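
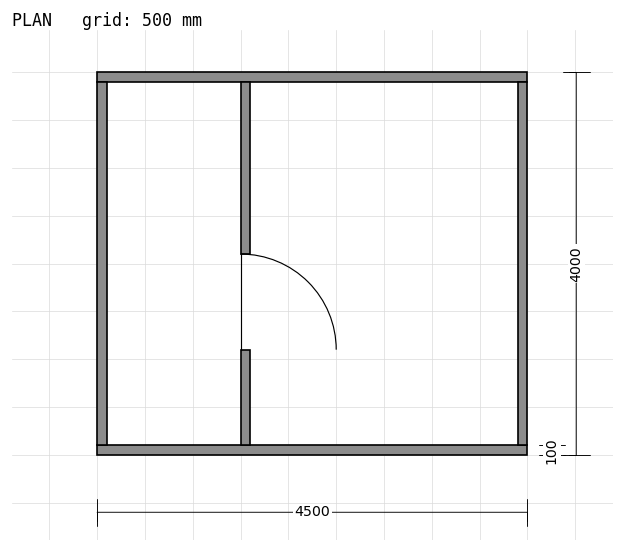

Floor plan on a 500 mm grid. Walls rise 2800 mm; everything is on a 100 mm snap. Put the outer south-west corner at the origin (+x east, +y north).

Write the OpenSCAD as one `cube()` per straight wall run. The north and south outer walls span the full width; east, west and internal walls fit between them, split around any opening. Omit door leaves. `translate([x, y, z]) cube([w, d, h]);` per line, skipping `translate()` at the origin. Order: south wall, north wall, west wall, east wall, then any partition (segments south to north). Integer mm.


cube([4500, 100, 2800]);
translate([0, 3900, 0]) cube([4500, 100, 2800]);
translate([0, 100, 0]) cube([100, 3800, 2800]);
translate([4400, 100, 0]) cube([100, 3800, 2800]);
translate([1500, 100, 0]) cube([100, 1000, 2800]);
translate([1500, 2100, 0]) cube([100, 1800, 2800]);


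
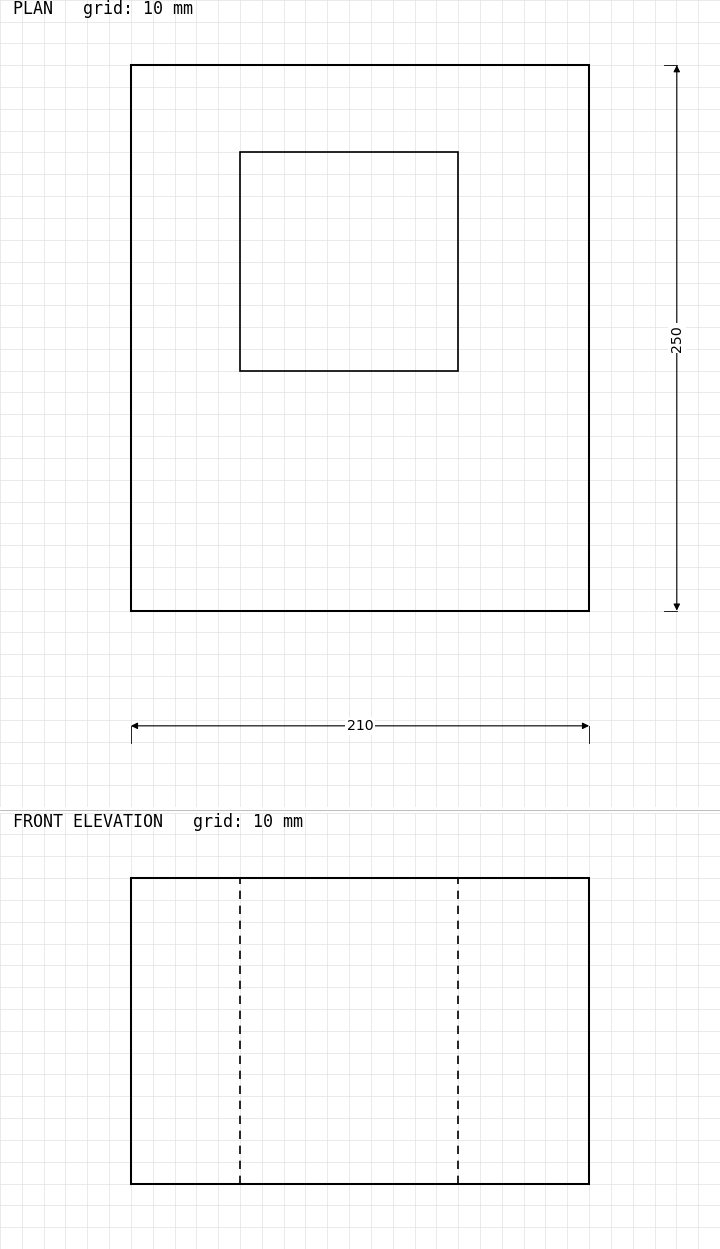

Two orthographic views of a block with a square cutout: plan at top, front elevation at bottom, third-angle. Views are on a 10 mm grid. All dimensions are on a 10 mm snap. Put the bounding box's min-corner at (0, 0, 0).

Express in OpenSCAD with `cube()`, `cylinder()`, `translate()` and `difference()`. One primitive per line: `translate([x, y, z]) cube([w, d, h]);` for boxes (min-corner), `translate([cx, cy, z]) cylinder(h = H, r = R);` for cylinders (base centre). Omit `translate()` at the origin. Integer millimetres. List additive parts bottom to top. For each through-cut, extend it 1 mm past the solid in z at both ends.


difference() {
  cube([210, 250, 140]);
  translate([50, 110, -1]) cube([100, 100, 142]);
}


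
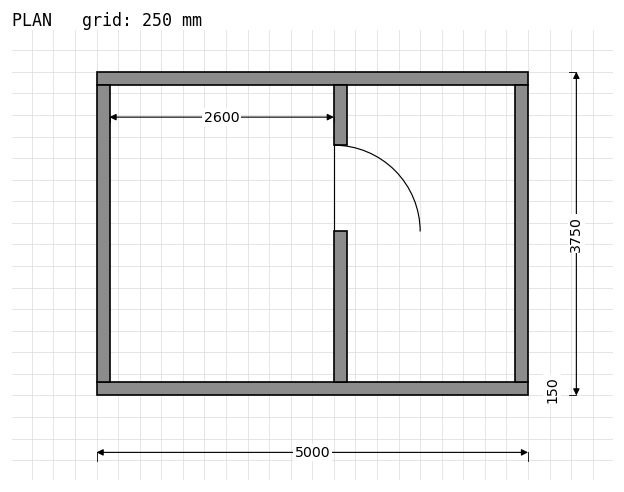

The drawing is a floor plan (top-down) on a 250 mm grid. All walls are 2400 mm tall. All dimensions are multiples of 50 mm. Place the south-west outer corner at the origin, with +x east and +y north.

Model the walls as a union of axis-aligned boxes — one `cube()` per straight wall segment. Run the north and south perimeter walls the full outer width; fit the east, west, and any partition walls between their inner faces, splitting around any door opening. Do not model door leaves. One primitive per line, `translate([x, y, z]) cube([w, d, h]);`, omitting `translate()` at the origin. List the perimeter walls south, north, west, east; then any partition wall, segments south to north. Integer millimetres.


cube([5000, 150, 2400]);
translate([0, 3600, 0]) cube([5000, 150, 2400]);
translate([0, 150, 0]) cube([150, 3450, 2400]);
translate([4850, 150, 0]) cube([150, 3450, 2400]);
translate([2750, 150, 0]) cube([150, 1750, 2400]);
translate([2750, 2900, 0]) cube([150, 700, 2400]);


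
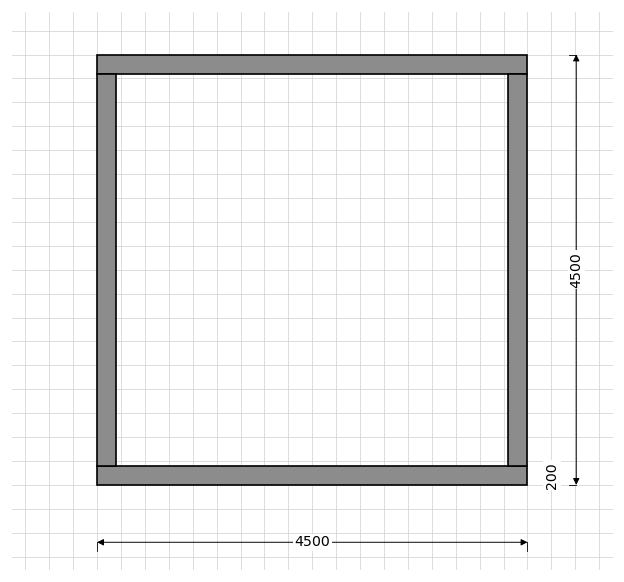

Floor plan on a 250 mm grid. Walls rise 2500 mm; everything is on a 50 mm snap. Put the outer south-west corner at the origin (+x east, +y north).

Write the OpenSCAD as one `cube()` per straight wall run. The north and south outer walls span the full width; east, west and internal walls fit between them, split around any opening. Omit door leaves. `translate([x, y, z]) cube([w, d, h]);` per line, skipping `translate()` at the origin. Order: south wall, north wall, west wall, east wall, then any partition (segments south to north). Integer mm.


cube([4500, 200, 2500]);
translate([0, 4300, 0]) cube([4500, 200, 2500]);
translate([0, 200, 0]) cube([200, 4100, 2500]);
translate([4300, 200, 0]) cube([200, 4100, 2500]);


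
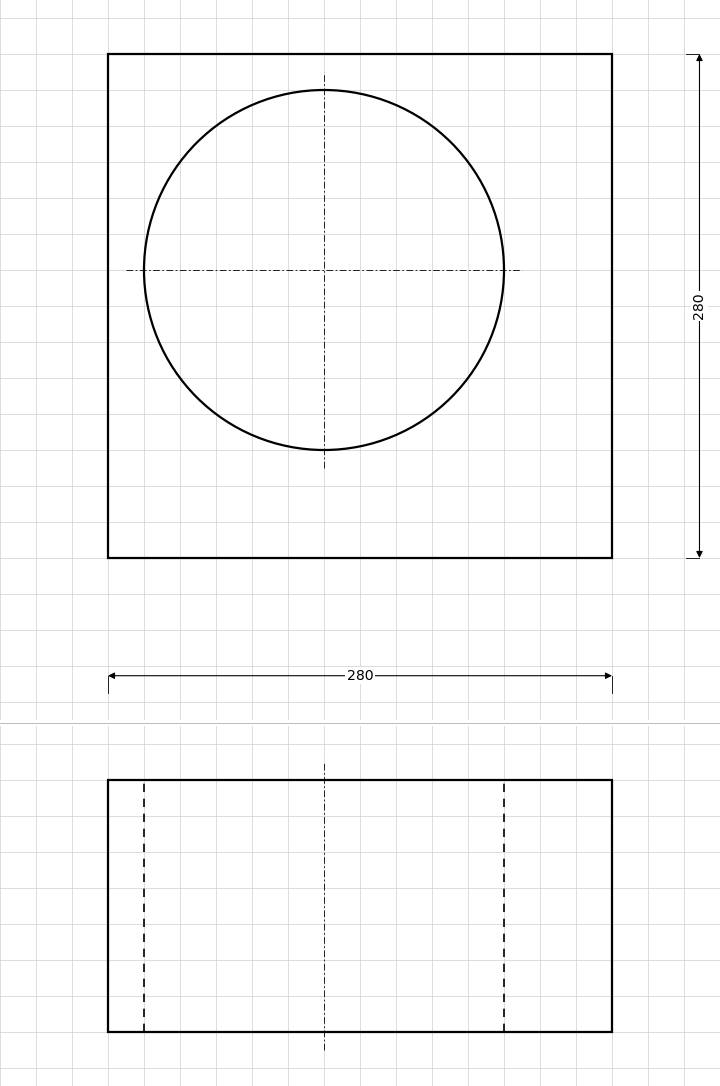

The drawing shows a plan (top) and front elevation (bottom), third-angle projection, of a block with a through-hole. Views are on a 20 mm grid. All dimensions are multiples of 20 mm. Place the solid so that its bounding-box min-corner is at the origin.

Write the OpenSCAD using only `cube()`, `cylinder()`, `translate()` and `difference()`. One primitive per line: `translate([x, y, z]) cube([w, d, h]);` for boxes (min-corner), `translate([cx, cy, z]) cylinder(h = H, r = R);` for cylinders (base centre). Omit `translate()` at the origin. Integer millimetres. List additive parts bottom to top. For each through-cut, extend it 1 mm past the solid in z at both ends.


difference() {
  cube([280, 280, 140]);
  translate([120, 160, -1]) cylinder(h = 142, r = 100);
}


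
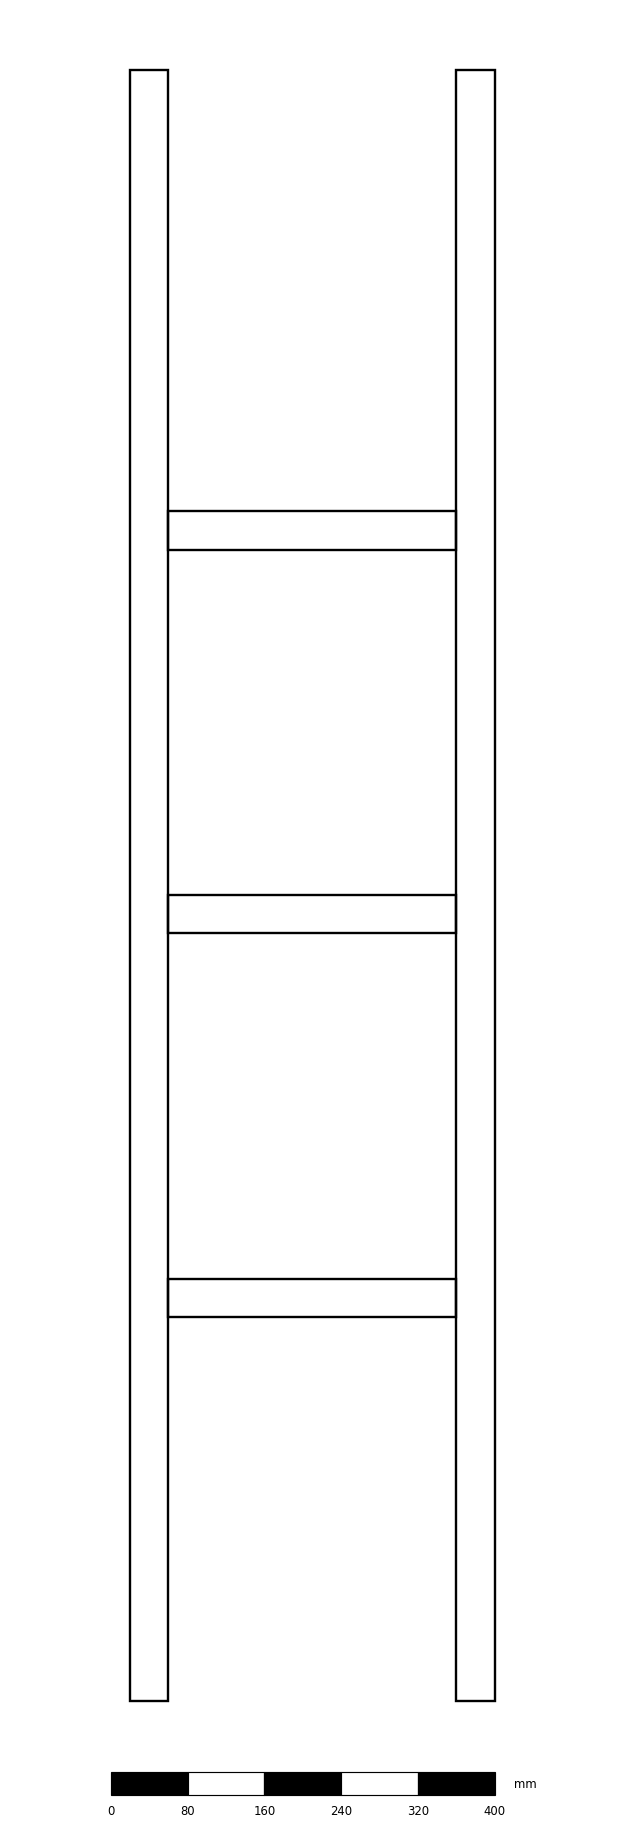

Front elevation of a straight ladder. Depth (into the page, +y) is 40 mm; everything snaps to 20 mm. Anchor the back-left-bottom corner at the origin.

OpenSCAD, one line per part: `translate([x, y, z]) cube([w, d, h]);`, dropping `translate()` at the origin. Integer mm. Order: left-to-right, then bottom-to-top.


cube([40, 40, 1700]);
translate([40, 0, 400]) cube([300, 40, 40]);
translate([40, 0, 800]) cube([300, 40, 40]);
translate([40, 0, 1200]) cube([300, 40, 40]);
translate([340, 0, 0]) cube([40, 40, 1700]);


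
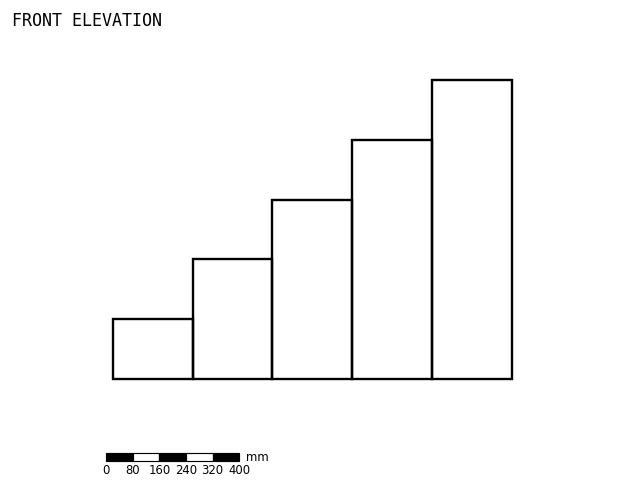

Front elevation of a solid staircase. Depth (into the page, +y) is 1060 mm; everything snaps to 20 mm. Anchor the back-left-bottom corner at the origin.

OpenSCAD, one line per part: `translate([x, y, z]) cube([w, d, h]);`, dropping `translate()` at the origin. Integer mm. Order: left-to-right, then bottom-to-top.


cube([240, 1060, 180]);
translate([240, 0, 0]) cube([240, 1060, 360]);
translate([480, 0, 0]) cube([240, 1060, 540]);
translate([720, 0, 0]) cube([240, 1060, 720]);
translate([960, 0, 0]) cube([240, 1060, 900]);


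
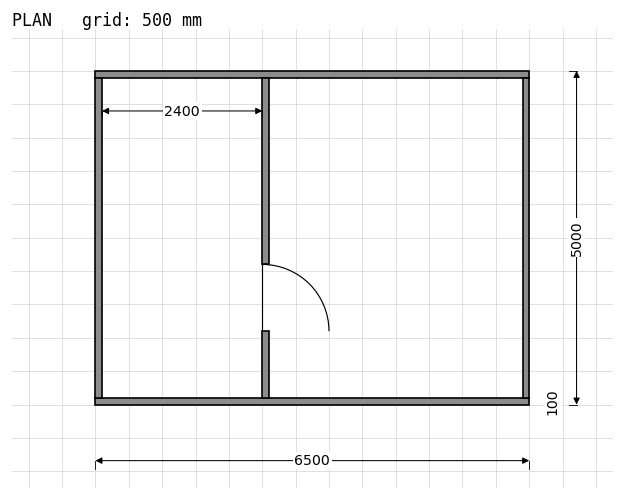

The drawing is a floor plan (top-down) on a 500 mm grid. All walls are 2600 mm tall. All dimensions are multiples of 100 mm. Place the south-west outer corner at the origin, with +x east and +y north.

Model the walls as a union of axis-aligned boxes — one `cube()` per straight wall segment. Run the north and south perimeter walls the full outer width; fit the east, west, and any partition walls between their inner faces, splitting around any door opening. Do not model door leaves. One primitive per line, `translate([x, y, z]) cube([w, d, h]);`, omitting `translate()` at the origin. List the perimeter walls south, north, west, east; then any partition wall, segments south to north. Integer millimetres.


cube([6500, 100, 2600]);
translate([0, 4900, 0]) cube([6500, 100, 2600]);
translate([0, 100, 0]) cube([100, 4800, 2600]);
translate([6400, 100, 0]) cube([100, 4800, 2600]);
translate([2500, 100, 0]) cube([100, 1000, 2600]);
translate([2500, 2100, 0]) cube([100, 2800, 2600]);


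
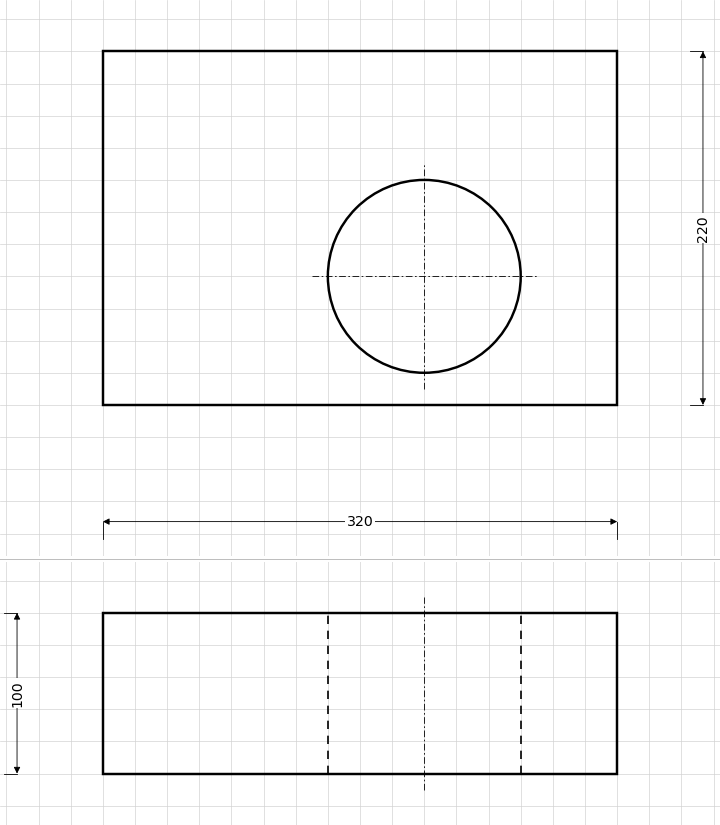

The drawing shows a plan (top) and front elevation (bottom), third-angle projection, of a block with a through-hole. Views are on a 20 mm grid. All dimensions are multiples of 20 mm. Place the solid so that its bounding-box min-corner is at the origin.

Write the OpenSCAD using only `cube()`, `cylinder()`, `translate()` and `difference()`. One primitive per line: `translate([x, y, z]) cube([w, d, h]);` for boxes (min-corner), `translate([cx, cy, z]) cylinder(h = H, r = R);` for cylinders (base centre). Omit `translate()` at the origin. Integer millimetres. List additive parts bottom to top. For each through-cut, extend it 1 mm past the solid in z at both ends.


difference() {
  cube([320, 220, 100]);
  translate([200, 80, -1]) cylinder(h = 102, r = 60);
}


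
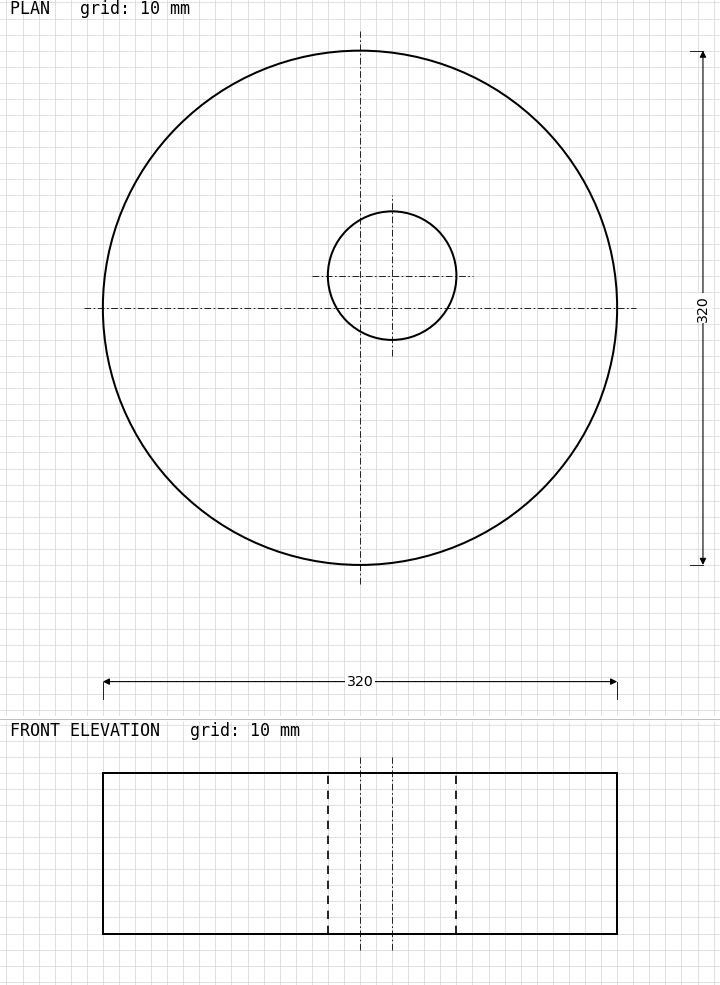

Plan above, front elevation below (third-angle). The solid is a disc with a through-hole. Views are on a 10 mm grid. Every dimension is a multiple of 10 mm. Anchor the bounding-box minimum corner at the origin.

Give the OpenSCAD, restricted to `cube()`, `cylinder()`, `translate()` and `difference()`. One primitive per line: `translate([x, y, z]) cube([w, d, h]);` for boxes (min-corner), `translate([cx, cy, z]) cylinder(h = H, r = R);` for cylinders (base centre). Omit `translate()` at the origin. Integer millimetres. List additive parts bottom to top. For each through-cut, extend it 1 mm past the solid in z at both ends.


difference() {
  translate([160, 160, 0]) cylinder(h = 100, r = 160);
  translate([180, 180, -1]) cylinder(h = 102, r = 40);
}


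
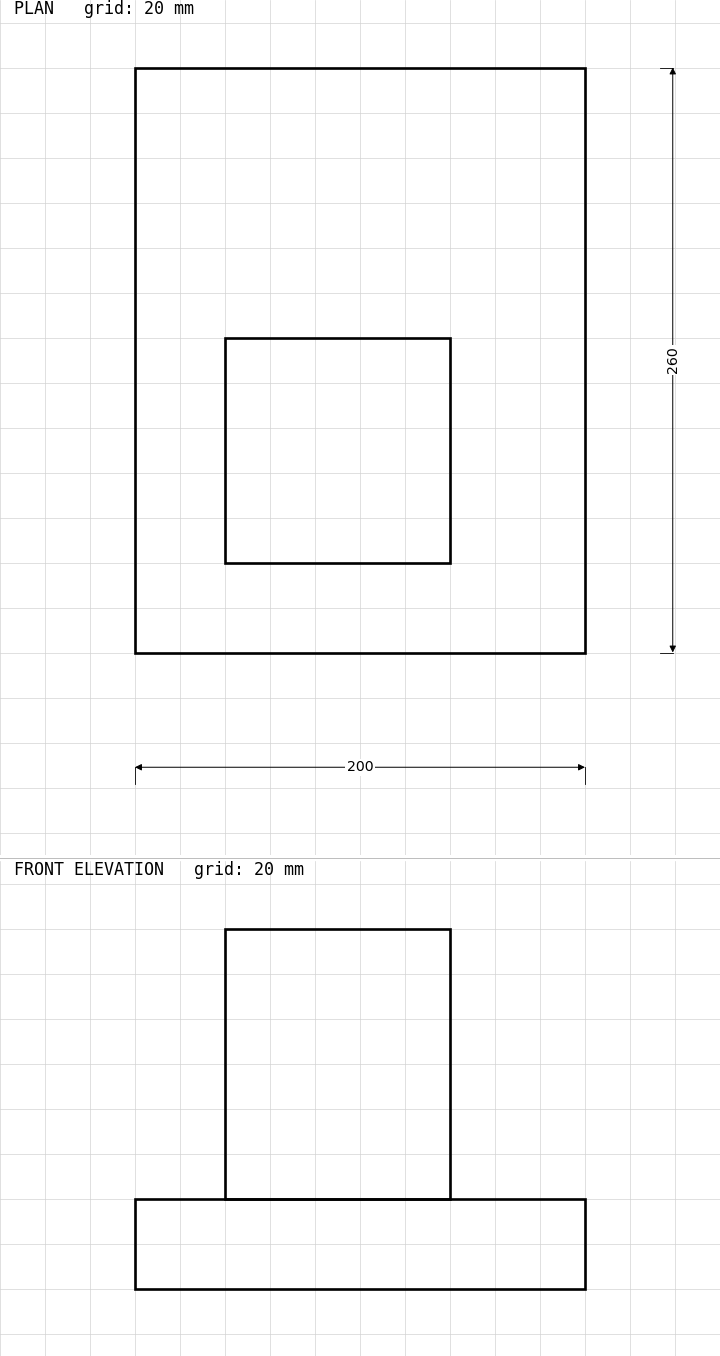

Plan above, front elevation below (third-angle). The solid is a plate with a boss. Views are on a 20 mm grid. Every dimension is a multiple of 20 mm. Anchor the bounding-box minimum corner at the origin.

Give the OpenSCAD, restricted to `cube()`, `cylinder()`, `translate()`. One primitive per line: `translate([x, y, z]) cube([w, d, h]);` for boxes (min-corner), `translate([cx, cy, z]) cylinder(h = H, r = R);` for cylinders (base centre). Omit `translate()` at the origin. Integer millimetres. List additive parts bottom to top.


cube([200, 260, 40]);
translate([40, 40, 40]) cube([100, 100, 120]);


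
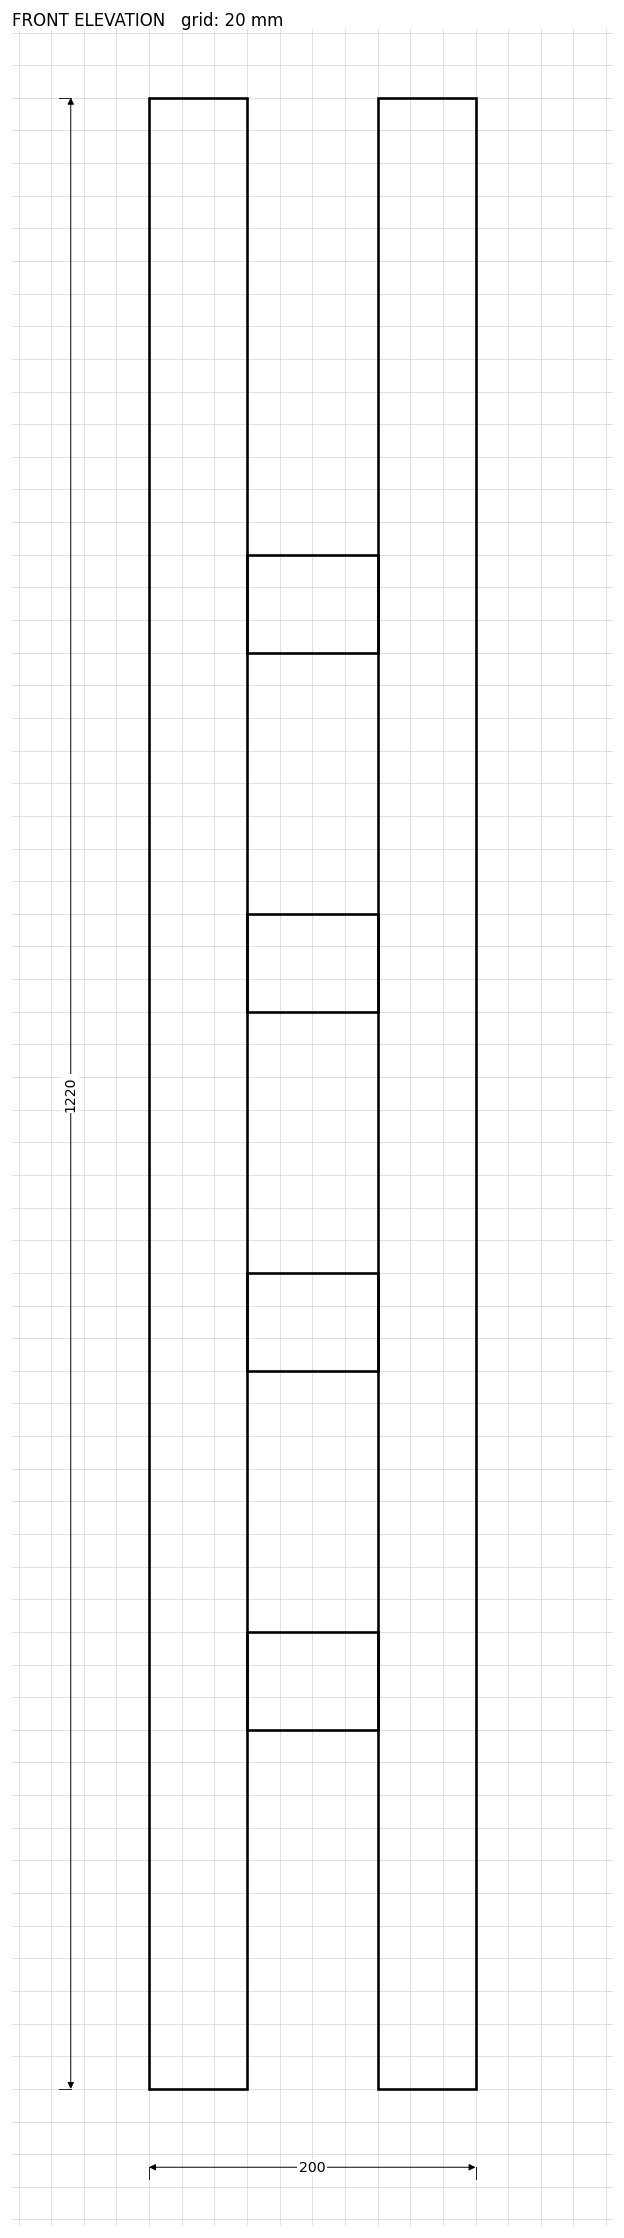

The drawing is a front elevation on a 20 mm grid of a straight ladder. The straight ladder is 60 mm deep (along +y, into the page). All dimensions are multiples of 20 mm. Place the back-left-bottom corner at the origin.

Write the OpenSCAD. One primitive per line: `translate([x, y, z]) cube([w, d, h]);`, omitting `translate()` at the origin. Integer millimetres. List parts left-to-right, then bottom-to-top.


cube([60, 60, 1220]);
translate([60, 0, 220]) cube([80, 60, 60]);
translate([60, 0, 440]) cube([80, 60, 60]);
translate([60, 0, 660]) cube([80, 60, 60]);
translate([60, 0, 880]) cube([80, 60, 60]);
translate([140, 0, 0]) cube([60, 60, 1220]);


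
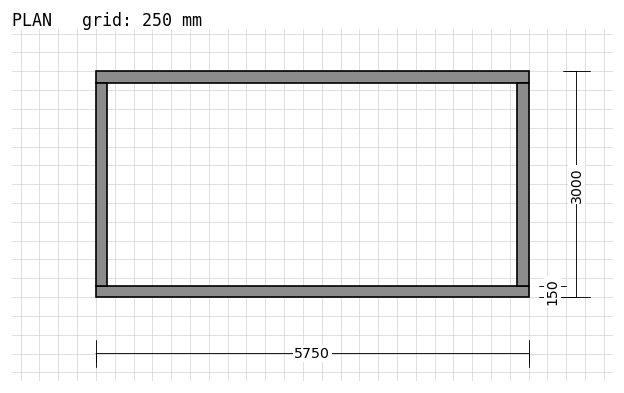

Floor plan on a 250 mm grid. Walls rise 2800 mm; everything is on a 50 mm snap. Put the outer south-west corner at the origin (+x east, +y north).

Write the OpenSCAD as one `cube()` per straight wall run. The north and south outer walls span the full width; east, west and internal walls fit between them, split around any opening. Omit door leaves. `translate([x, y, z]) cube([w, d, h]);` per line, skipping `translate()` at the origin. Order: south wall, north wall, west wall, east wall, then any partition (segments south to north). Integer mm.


cube([5750, 150, 2800]);
translate([0, 2850, 0]) cube([5750, 150, 2800]);
translate([0, 150, 0]) cube([150, 2700, 2800]);
translate([5600, 150, 0]) cube([150, 2700, 2800]);


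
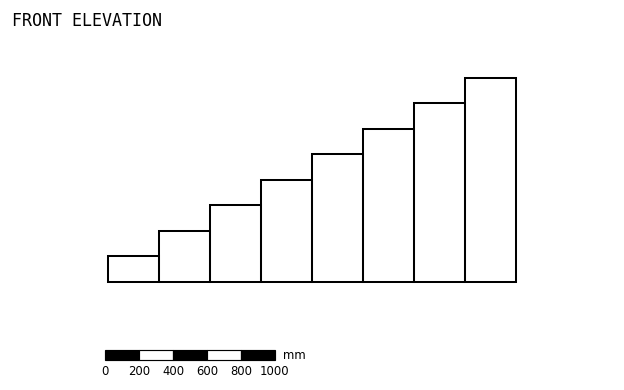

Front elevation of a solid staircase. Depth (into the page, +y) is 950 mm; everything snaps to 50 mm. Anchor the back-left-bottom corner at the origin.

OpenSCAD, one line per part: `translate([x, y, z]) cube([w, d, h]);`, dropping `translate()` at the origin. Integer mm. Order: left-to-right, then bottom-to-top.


cube([300, 950, 150]);
translate([300, 0, 0]) cube([300, 950, 300]);
translate([600, 0, 0]) cube([300, 950, 450]);
translate([900, 0, 0]) cube([300, 950, 600]);
translate([1200, 0, 0]) cube([300, 950, 750]);
translate([1500, 0, 0]) cube([300, 950, 900]);
translate([1800, 0, 0]) cube([300, 950, 1050]);
translate([2100, 0, 0]) cube([300, 950, 1200]);


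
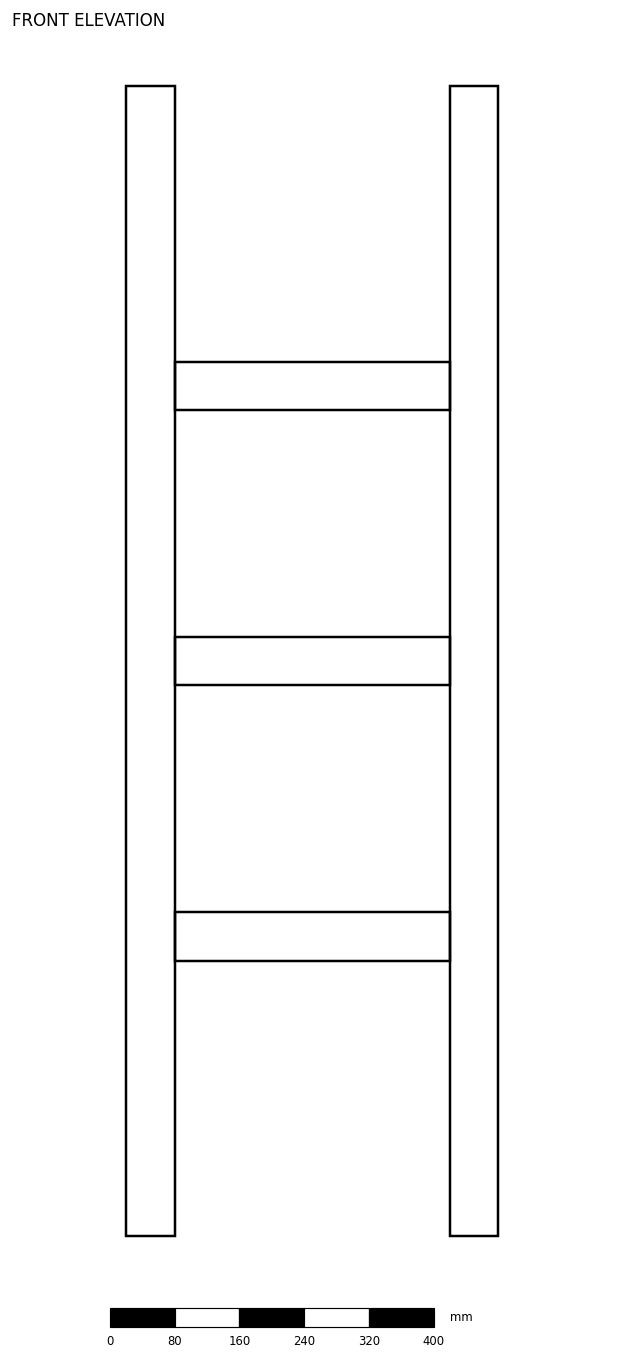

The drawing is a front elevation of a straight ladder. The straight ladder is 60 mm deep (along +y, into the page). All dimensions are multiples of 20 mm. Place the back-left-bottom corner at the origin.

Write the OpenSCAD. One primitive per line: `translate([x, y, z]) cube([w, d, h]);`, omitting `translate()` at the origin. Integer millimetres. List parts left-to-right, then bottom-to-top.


cube([60, 60, 1420]);
translate([60, 0, 340]) cube([340, 60, 60]);
translate([60, 0, 680]) cube([340, 60, 60]);
translate([60, 0, 1020]) cube([340, 60, 60]);
translate([400, 0, 0]) cube([60, 60, 1420]);


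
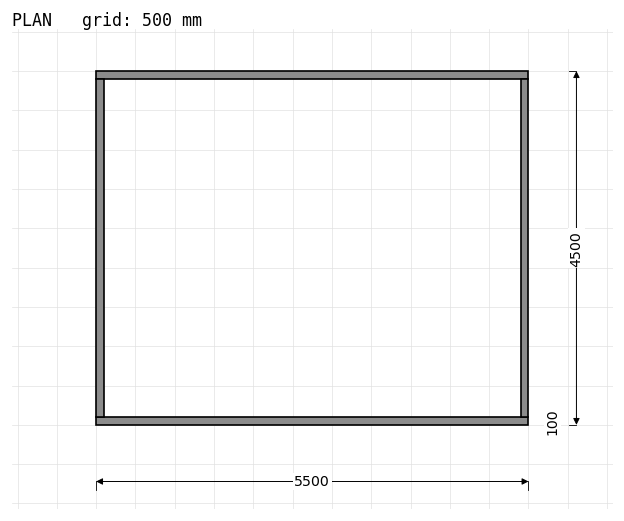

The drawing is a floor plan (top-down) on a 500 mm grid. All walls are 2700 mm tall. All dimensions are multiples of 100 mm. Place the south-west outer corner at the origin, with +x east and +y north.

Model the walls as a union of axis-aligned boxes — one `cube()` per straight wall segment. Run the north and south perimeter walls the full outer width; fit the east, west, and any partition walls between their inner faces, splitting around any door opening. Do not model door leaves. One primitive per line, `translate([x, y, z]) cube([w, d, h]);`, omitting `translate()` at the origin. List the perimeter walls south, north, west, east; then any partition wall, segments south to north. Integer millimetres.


cube([5500, 100, 2700]);
translate([0, 4400, 0]) cube([5500, 100, 2700]);
translate([0, 100, 0]) cube([100, 4300, 2700]);
translate([5400, 100, 0]) cube([100, 4300, 2700]);


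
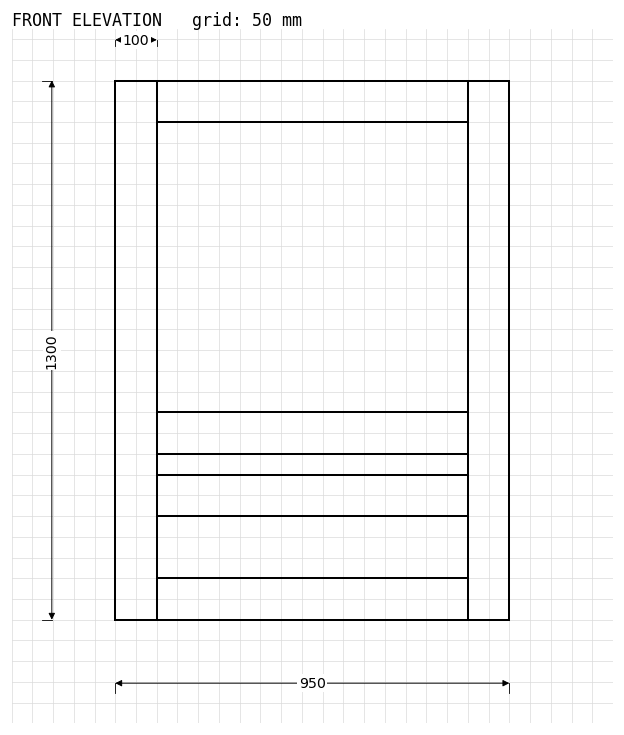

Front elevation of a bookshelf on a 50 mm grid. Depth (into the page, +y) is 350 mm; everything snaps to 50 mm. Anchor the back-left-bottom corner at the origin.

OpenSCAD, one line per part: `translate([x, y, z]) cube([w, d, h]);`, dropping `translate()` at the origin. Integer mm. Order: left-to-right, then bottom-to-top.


cube([100, 350, 1300]);
translate([100, 0, 0]) cube([750, 350, 100]);
translate([100, 0, 250]) cube([750, 350, 100]);
translate([100, 0, 400]) cube([750, 350, 100]);
translate([100, 0, 1200]) cube([750, 350, 100]);
translate([850, 0, 0]) cube([100, 350, 1300]);


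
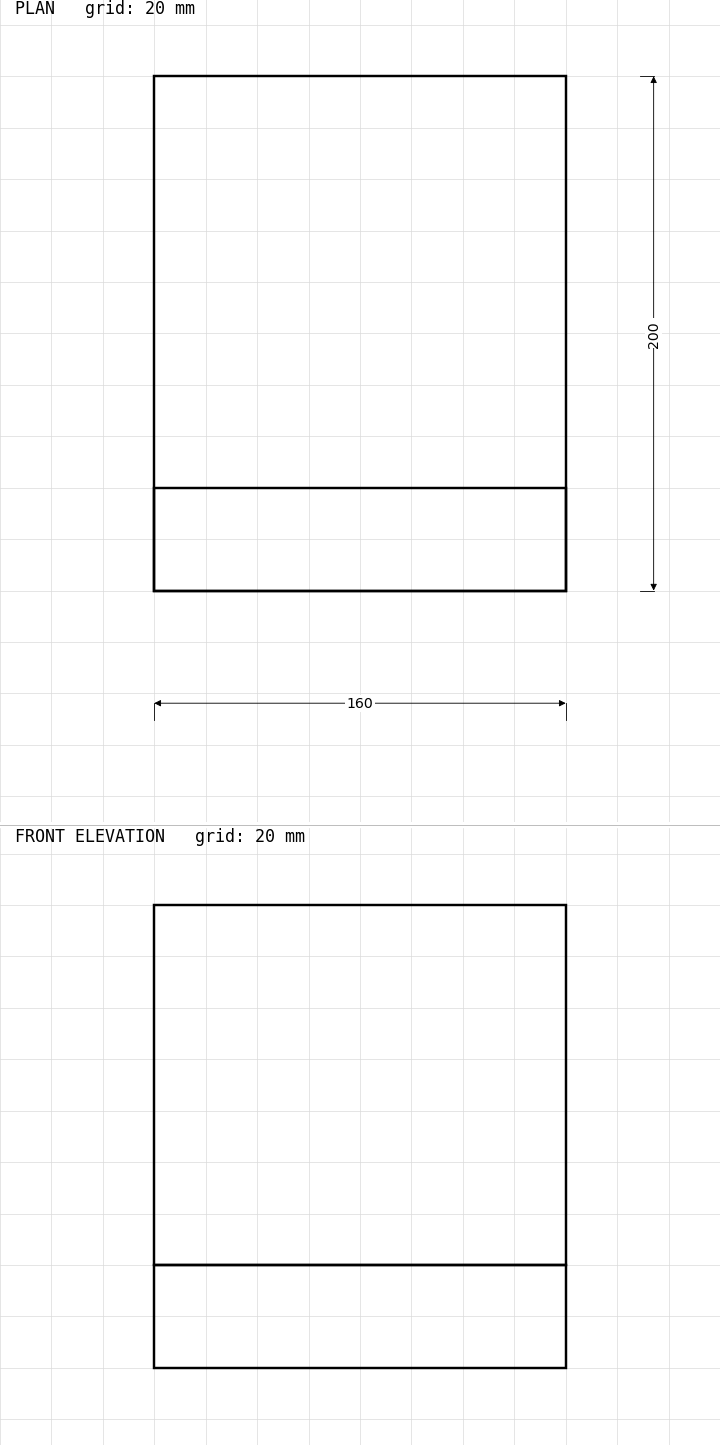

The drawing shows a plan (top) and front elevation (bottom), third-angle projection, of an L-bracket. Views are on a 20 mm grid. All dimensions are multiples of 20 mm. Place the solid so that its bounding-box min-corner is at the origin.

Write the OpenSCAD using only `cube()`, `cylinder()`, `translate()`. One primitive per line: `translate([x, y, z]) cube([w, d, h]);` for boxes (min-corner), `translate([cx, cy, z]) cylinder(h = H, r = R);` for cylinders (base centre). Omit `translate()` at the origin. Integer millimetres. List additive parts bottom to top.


cube([160, 200, 40]);
translate([0, 0, 40]) cube([160, 40, 140]);


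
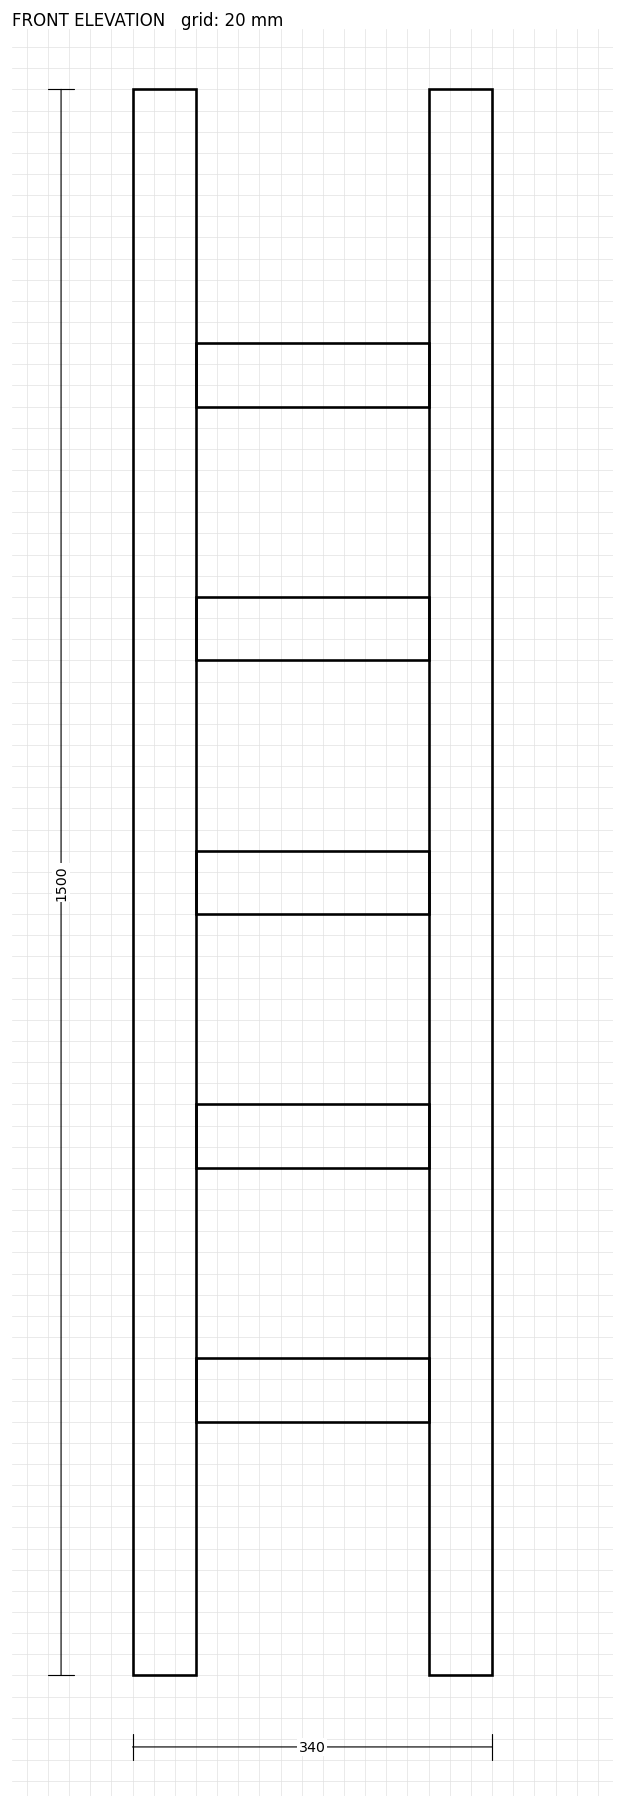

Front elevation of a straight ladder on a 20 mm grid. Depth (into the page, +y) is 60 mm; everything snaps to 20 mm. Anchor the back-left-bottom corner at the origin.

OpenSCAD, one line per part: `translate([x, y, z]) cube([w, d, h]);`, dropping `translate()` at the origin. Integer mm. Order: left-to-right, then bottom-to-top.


cube([60, 60, 1500]);
translate([60, 0, 240]) cube([220, 60, 60]);
translate([60, 0, 480]) cube([220, 60, 60]);
translate([60, 0, 720]) cube([220, 60, 60]);
translate([60, 0, 960]) cube([220, 60, 60]);
translate([60, 0, 1200]) cube([220, 60, 60]);
translate([280, 0, 0]) cube([60, 60, 1500]);


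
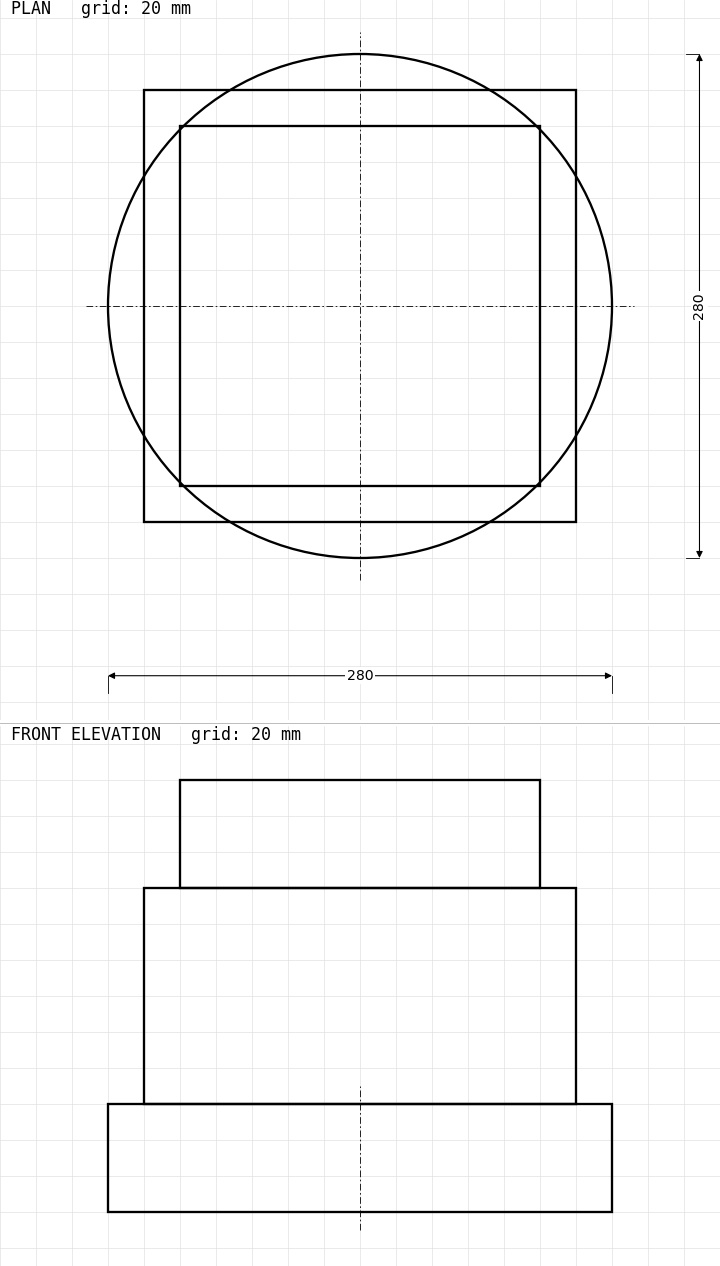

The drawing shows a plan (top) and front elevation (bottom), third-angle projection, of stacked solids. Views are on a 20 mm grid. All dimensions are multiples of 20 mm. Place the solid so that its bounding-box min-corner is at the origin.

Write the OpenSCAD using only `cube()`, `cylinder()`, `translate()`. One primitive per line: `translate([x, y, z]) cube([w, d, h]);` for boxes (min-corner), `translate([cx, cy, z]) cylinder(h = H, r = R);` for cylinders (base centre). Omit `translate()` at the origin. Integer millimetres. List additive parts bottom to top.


translate([140, 140, 0]) cylinder(h = 60, r = 140);
translate([20, 20, 60]) cube([240, 240, 120]);
translate([40, 40, 180]) cube([200, 200, 60]);


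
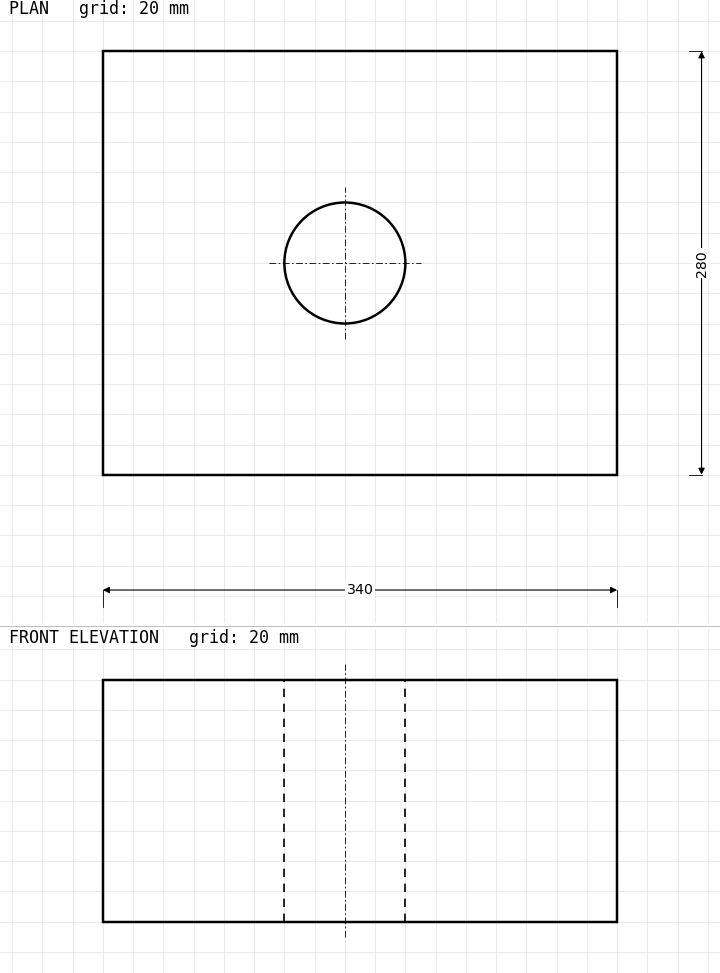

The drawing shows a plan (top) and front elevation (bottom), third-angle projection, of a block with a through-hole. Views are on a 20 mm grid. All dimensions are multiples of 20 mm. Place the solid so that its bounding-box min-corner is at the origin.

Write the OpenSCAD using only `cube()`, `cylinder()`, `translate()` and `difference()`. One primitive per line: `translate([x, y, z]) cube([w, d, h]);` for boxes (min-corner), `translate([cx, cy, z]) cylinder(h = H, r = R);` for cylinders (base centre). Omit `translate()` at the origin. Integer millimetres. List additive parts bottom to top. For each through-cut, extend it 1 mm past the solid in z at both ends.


difference() {
  cube([340, 280, 160]);
  translate([160, 140, -1]) cylinder(h = 162, r = 40);
}


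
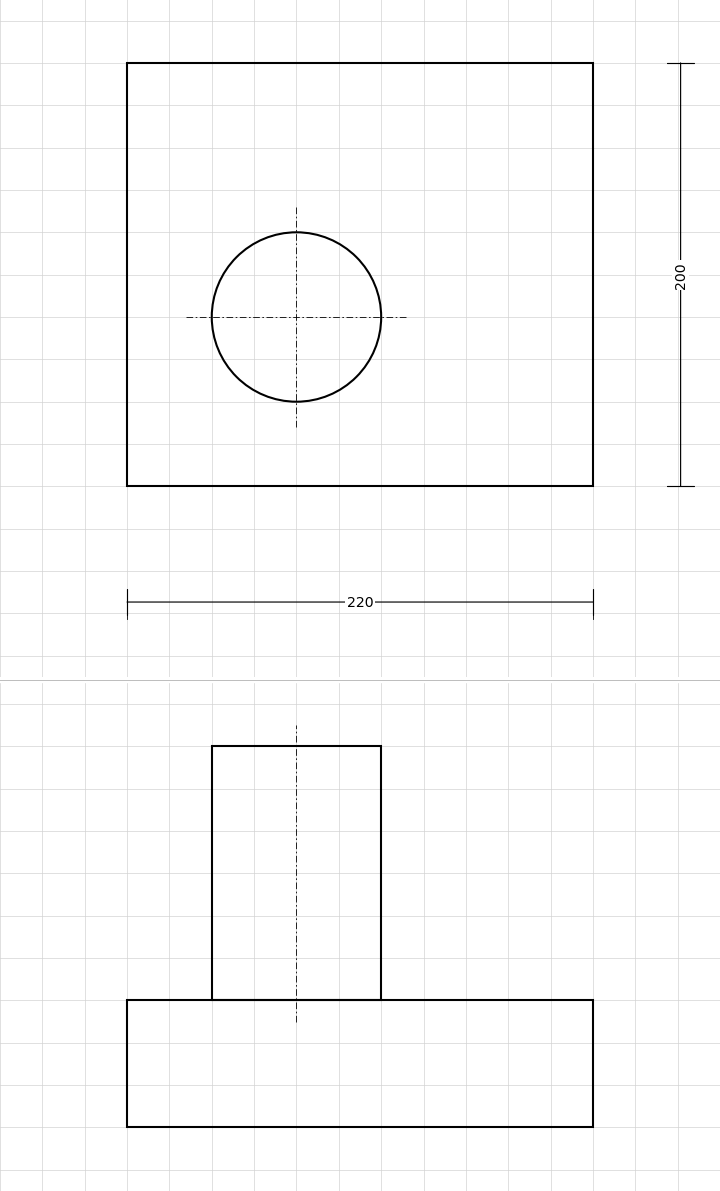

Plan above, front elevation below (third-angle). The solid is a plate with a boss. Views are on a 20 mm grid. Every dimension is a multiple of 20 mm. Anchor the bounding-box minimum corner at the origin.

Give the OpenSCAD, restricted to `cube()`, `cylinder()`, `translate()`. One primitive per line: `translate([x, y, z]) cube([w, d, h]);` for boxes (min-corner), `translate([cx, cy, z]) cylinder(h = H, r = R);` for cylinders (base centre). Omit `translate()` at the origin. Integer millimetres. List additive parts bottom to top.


cube([220, 200, 60]);
translate([80, 80, 60]) cylinder(h = 120, r = 40);


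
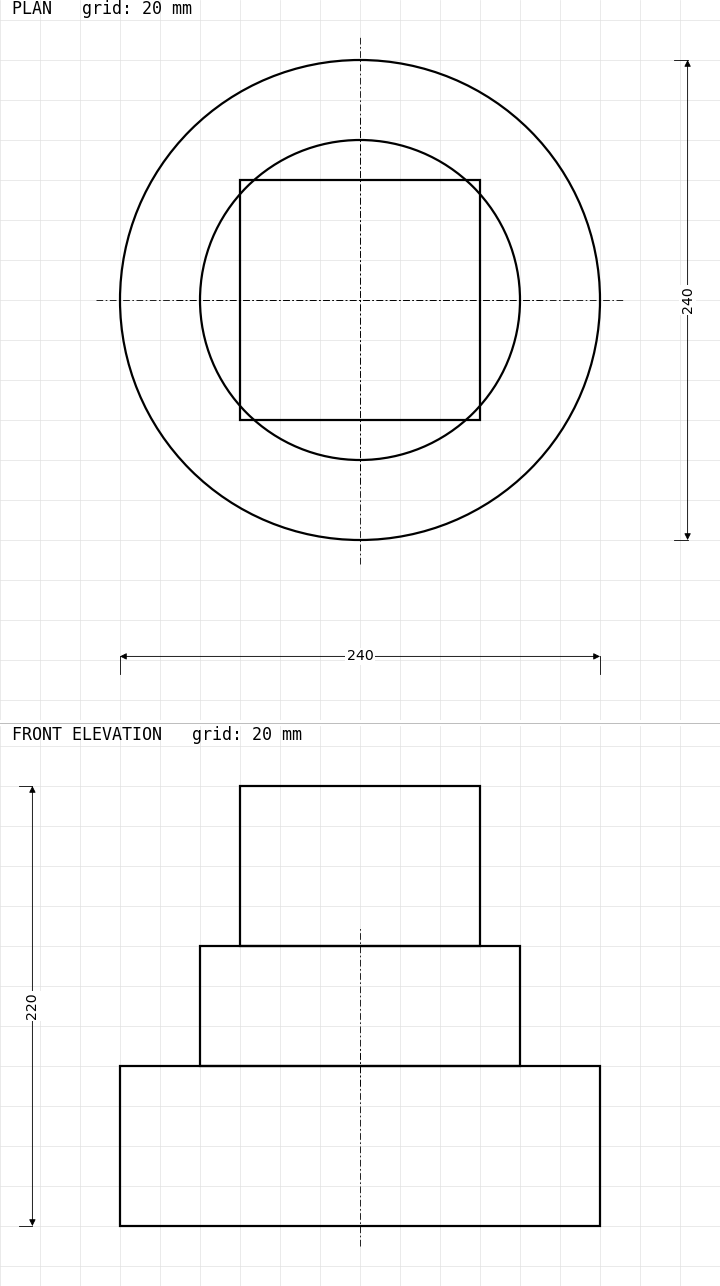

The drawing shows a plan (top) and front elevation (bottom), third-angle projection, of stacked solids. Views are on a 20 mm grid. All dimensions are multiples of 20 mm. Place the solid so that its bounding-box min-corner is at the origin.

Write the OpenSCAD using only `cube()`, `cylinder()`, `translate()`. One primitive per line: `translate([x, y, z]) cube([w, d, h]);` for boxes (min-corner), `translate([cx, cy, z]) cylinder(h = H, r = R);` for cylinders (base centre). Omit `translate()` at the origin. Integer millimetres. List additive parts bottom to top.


translate([120, 120, 0]) cylinder(h = 80, r = 120);
translate([120, 120, 80]) cylinder(h = 60, r = 80);
translate([60, 60, 140]) cube([120, 120, 80]);


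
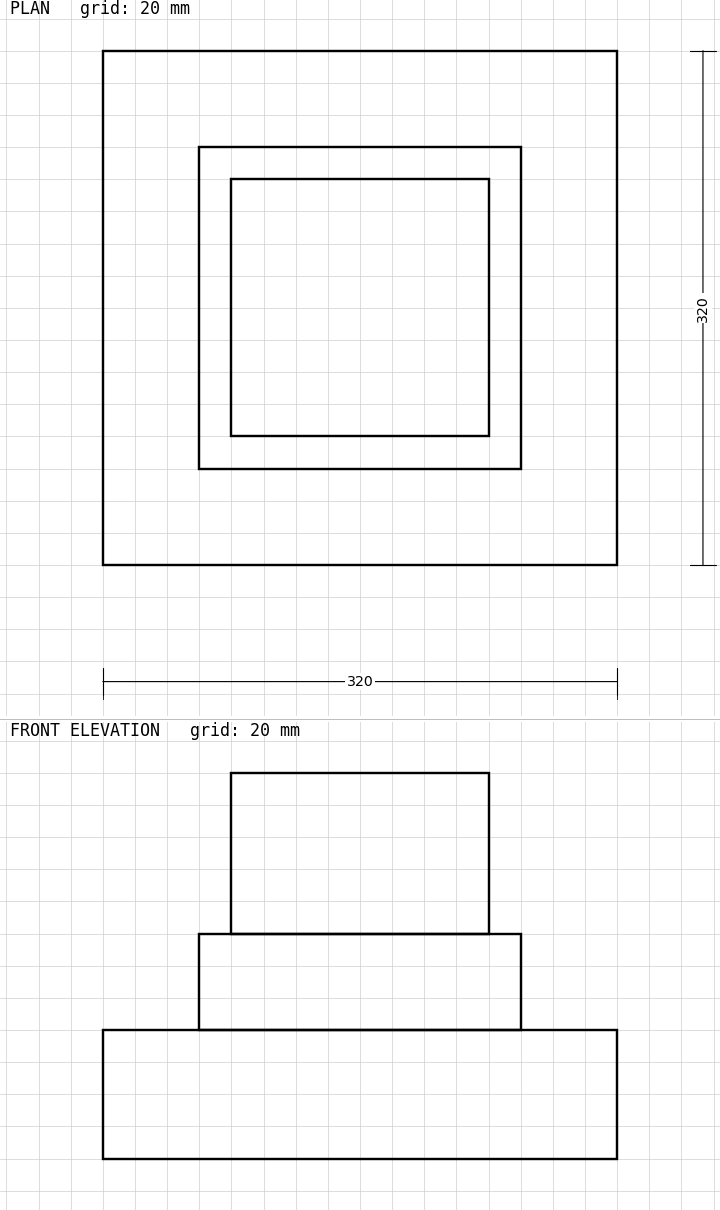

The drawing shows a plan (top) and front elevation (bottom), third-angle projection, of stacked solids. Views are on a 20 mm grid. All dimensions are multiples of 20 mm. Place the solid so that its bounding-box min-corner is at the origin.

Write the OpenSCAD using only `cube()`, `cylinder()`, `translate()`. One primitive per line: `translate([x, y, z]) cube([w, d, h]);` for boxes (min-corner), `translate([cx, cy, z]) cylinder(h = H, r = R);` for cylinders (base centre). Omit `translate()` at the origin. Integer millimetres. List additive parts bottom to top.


cube([320, 320, 80]);
translate([60, 60, 80]) cube([200, 200, 60]);
translate([80, 80, 140]) cube([160, 160, 100]);


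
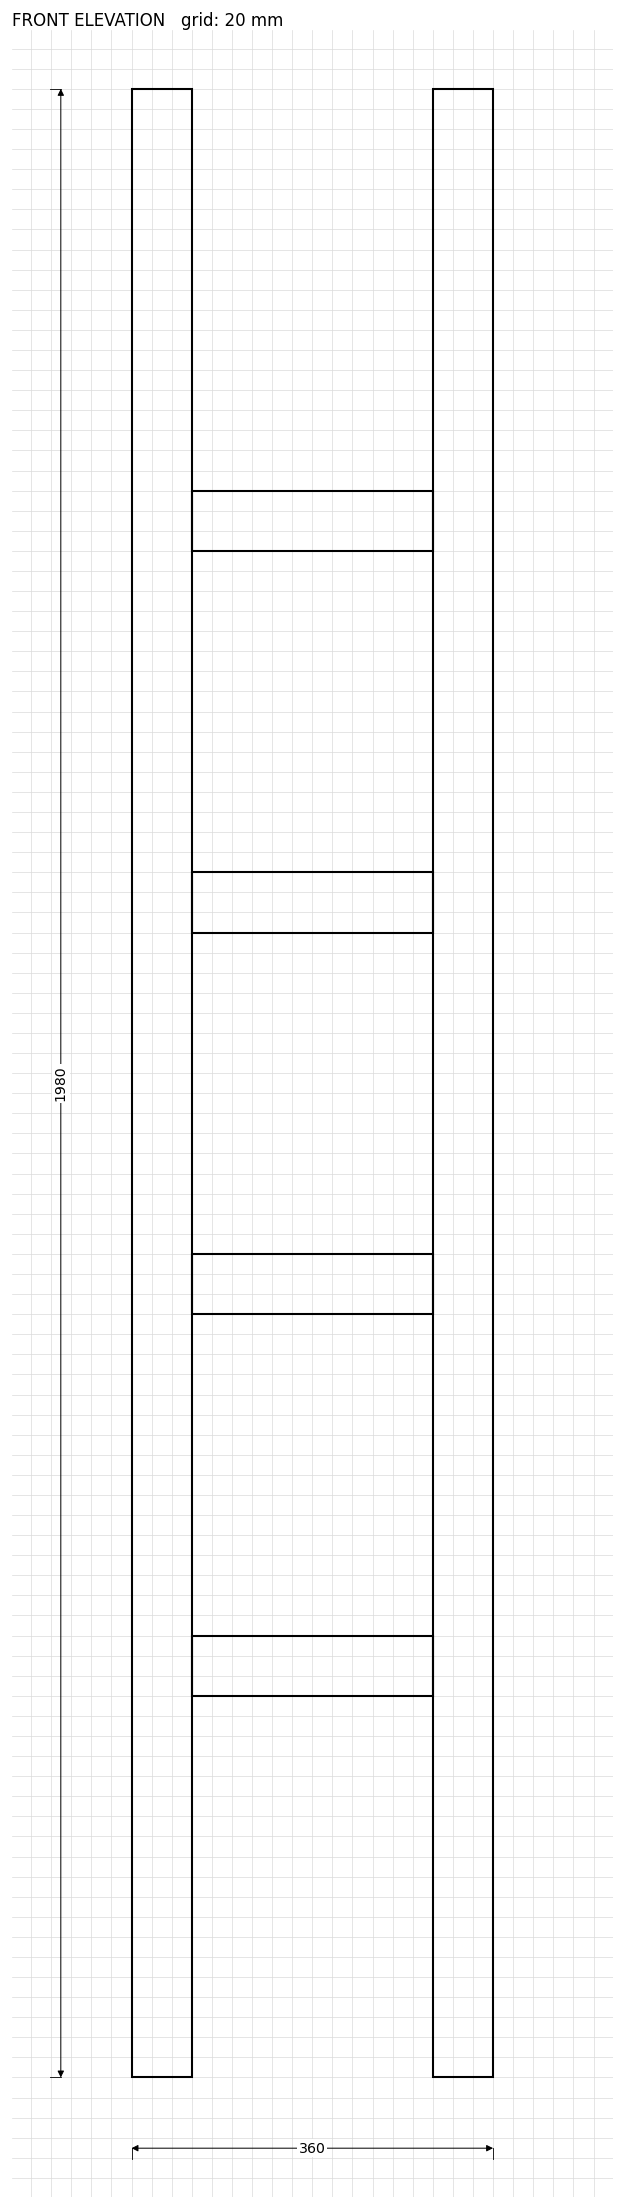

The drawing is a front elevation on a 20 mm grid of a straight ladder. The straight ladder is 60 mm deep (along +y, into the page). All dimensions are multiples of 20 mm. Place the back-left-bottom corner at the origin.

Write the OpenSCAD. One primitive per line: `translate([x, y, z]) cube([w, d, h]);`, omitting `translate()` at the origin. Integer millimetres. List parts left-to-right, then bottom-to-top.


cube([60, 60, 1980]);
translate([60, 0, 380]) cube([240, 60, 60]);
translate([60, 0, 760]) cube([240, 60, 60]);
translate([60, 0, 1140]) cube([240, 60, 60]);
translate([60, 0, 1520]) cube([240, 60, 60]);
translate([300, 0, 0]) cube([60, 60, 1980]);


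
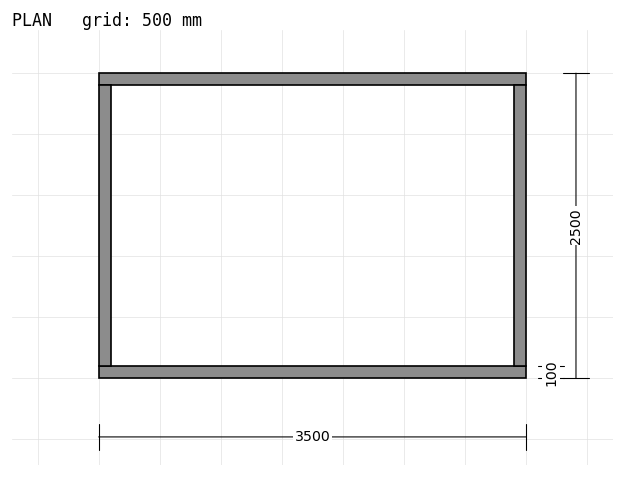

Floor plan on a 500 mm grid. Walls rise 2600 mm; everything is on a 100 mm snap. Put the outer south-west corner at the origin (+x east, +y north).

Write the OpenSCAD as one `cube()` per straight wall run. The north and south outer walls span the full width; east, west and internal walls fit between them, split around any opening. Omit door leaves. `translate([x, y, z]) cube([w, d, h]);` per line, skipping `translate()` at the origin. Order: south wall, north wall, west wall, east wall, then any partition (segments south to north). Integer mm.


cube([3500, 100, 2600]);
translate([0, 2400, 0]) cube([3500, 100, 2600]);
translate([0, 100, 0]) cube([100, 2300, 2600]);
translate([3400, 100, 0]) cube([100, 2300, 2600]);


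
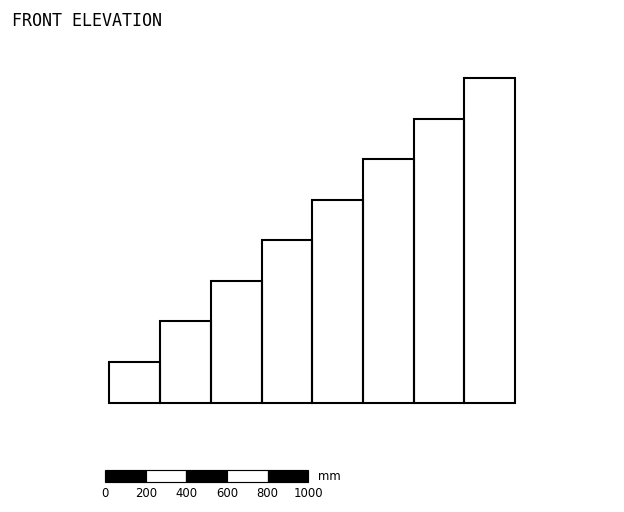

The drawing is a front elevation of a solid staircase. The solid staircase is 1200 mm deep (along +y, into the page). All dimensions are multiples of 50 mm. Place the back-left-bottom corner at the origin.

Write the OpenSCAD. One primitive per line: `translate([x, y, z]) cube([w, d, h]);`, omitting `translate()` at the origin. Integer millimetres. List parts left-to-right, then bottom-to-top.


cube([250, 1200, 200]);
translate([250, 0, 0]) cube([250, 1200, 400]);
translate([500, 0, 0]) cube([250, 1200, 600]);
translate([750, 0, 0]) cube([250, 1200, 800]);
translate([1000, 0, 0]) cube([250, 1200, 1000]);
translate([1250, 0, 0]) cube([250, 1200, 1200]);
translate([1500, 0, 0]) cube([250, 1200, 1400]);
translate([1750, 0, 0]) cube([250, 1200, 1600]);


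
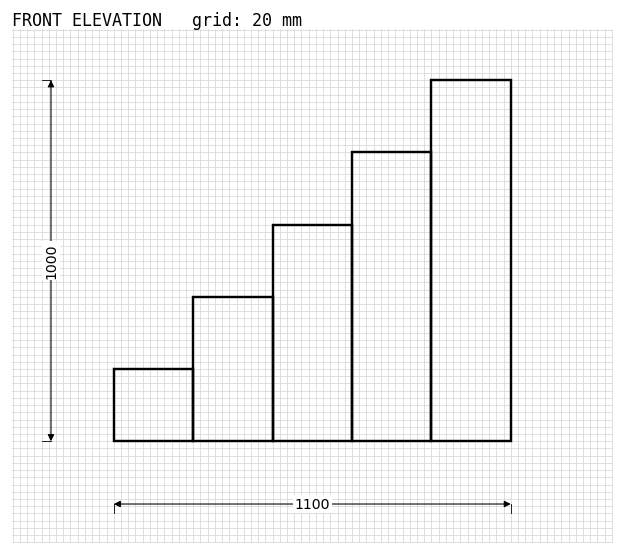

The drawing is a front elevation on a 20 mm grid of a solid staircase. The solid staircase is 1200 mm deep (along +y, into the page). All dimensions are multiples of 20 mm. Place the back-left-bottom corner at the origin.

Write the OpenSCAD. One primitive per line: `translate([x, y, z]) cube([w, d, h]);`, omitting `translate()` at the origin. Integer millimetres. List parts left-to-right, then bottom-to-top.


cube([220, 1200, 200]);
translate([220, 0, 0]) cube([220, 1200, 400]);
translate([440, 0, 0]) cube([220, 1200, 600]);
translate([660, 0, 0]) cube([220, 1200, 800]);
translate([880, 0, 0]) cube([220, 1200, 1000]);


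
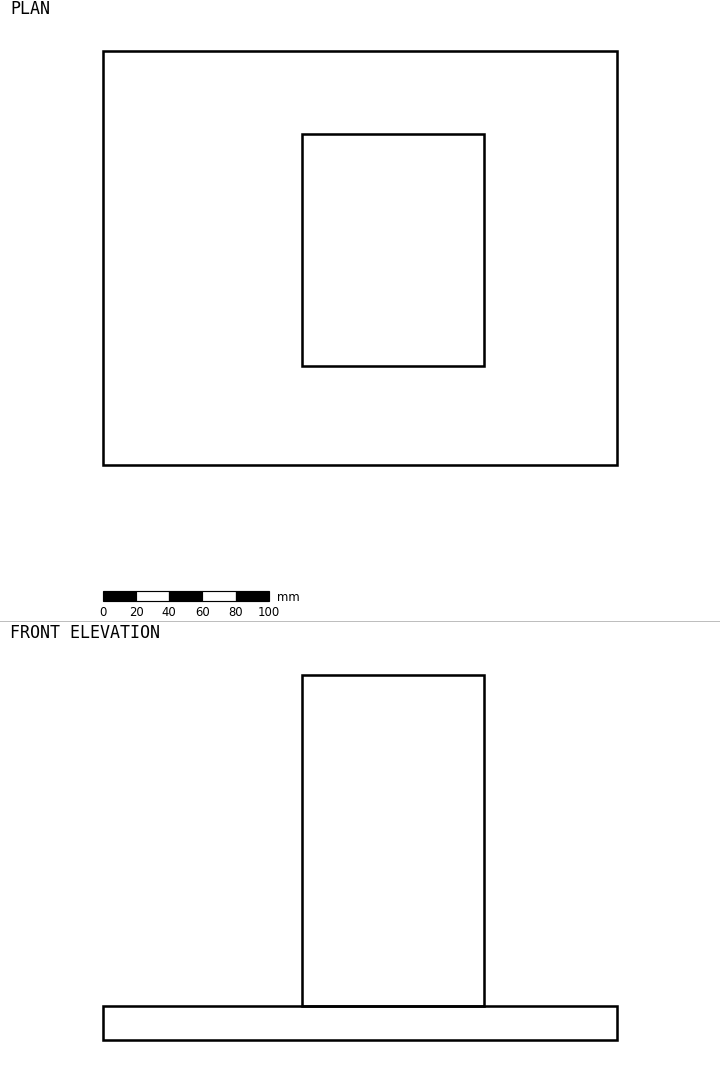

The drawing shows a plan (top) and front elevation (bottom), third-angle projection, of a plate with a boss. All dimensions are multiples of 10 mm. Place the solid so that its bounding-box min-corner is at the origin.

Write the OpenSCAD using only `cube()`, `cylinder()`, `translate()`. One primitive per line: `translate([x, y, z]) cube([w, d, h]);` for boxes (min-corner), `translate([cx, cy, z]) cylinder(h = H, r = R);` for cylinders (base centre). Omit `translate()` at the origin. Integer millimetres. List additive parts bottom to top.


cube([310, 250, 20]);
translate([120, 60, 20]) cube([110, 140, 200]);


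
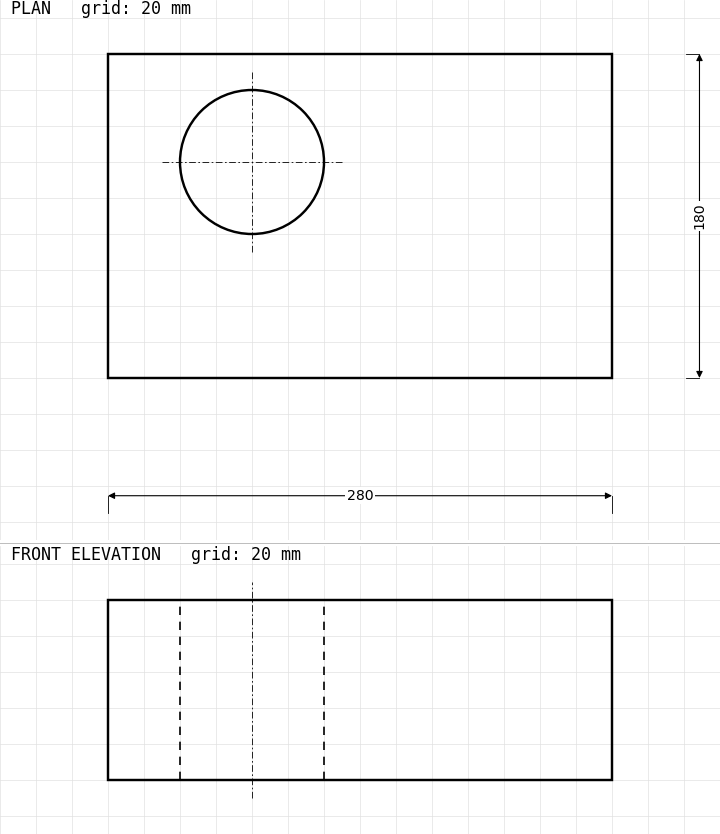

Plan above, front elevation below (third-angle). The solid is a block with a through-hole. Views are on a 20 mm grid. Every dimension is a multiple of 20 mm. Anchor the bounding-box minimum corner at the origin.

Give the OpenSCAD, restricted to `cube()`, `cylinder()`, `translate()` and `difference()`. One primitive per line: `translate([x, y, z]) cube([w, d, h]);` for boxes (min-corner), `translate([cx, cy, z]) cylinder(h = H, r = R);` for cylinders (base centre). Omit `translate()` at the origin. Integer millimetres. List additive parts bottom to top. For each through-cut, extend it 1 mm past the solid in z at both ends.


difference() {
  cube([280, 180, 100]);
  translate([80, 120, -1]) cylinder(h = 102, r = 40);
}


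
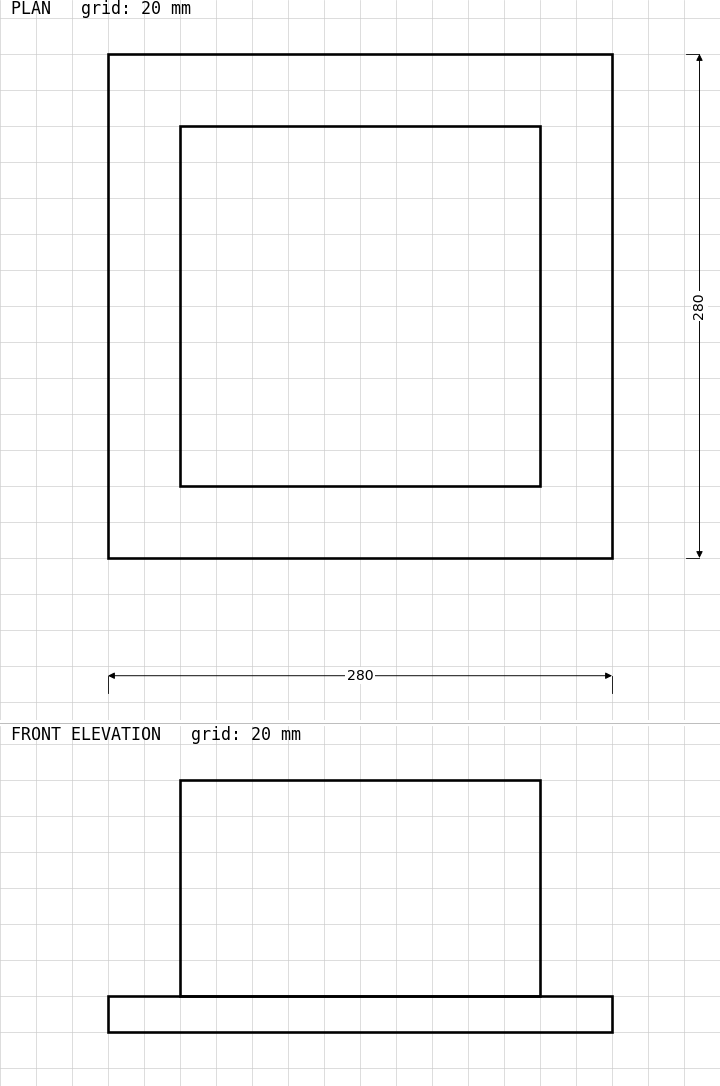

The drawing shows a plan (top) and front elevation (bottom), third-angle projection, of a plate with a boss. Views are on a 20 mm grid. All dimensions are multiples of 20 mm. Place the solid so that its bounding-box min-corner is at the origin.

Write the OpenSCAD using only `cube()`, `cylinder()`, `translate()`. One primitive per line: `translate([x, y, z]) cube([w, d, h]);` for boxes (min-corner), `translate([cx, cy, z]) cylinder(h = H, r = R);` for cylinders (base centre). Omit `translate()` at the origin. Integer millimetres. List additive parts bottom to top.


cube([280, 280, 20]);
translate([40, 40, 20]) cube([200, 200, 120]);


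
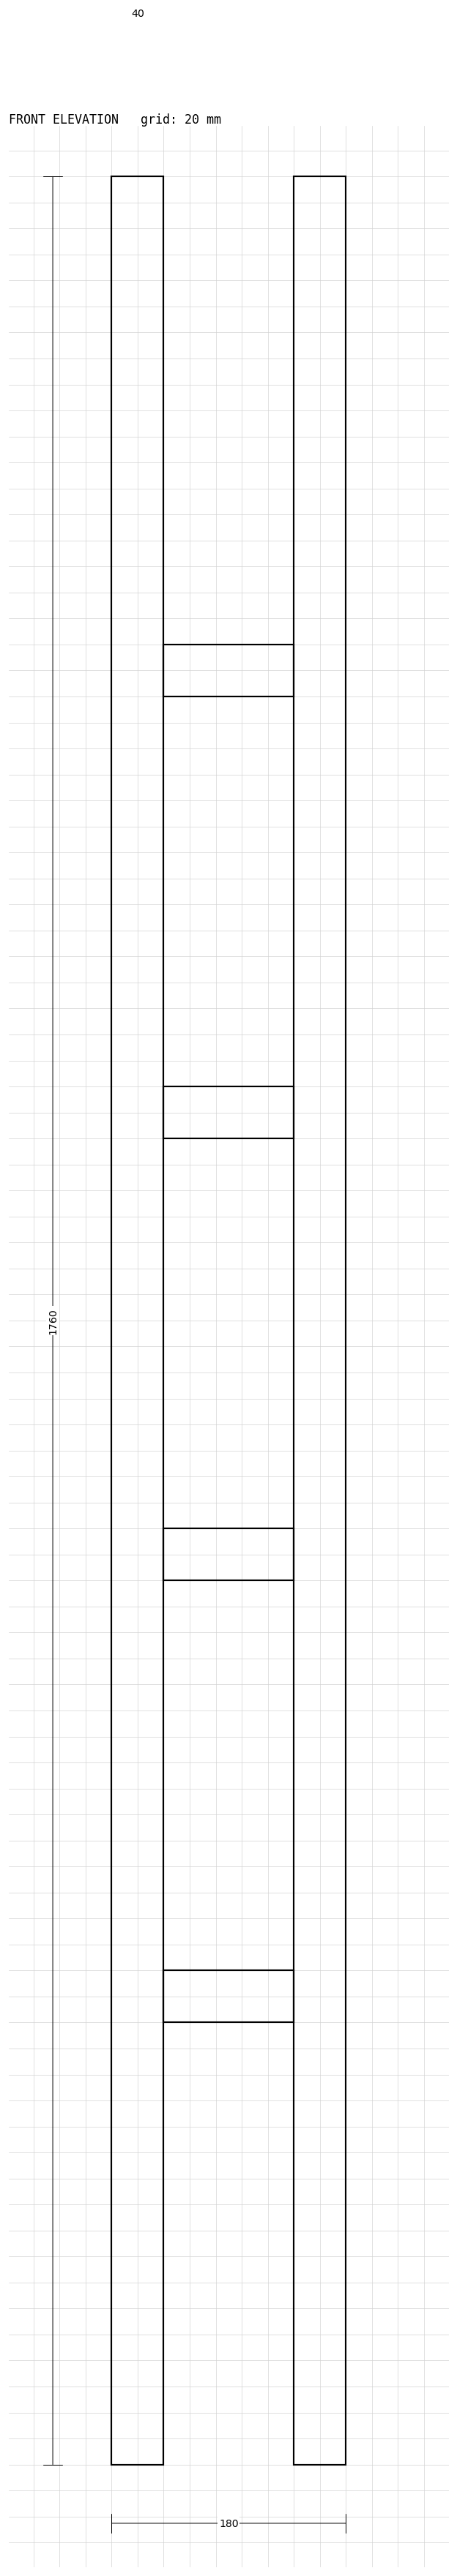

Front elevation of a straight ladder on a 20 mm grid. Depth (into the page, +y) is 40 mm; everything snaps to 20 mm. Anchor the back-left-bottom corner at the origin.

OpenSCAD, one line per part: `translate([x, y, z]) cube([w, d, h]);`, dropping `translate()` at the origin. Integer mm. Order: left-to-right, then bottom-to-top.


cube([40, 40, 1760]);
translate([40, 0, 340]) cube([100, 40, 40]);
translate([40, 0, 680]) cube([100, 40, 40]);
translate([40, 0, 1020]) cube([100, 40, 40]);
translate([40, 0, 1360]) cube([100, 40, 40]);
translate([140, 0, 0]) cube([40, 40, 1760]);


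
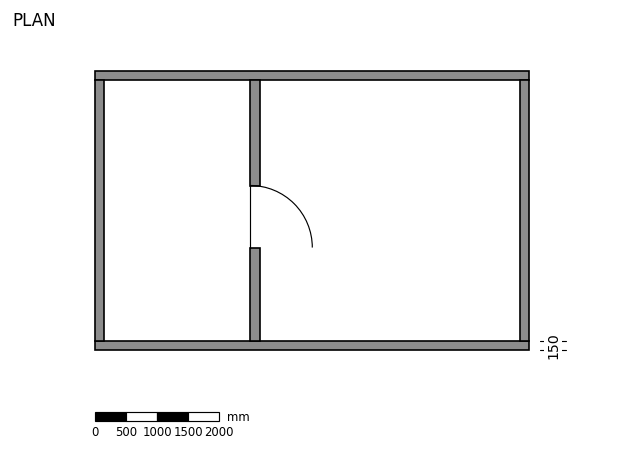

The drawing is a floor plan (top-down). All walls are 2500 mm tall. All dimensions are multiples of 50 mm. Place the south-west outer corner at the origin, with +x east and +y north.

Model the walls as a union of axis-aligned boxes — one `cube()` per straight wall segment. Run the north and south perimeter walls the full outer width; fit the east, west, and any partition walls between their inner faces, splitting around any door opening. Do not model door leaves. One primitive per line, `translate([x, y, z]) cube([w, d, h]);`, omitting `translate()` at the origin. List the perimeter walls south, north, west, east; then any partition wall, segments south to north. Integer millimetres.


cube([7000, 150, 2500]);
translate([0, 4350, 0]) cube([7000, 150, 2500]);
translate([0, 150, 0]) cube([150, 4200, 2500]);
translate([6850, 150, 0]) cube([150, 4200, 2500]);
translate([2500, 150, 0]) cube([150, 1500, 2500]);
translate([2500, 2650, 0]) cube([150, 1700, 2500]);
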